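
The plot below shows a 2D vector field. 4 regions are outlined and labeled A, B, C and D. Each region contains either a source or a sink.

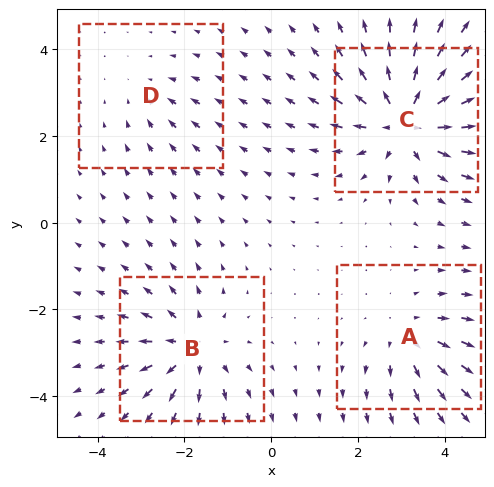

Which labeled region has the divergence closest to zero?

D

Divergence at each region's feature centre — A: about +4, B: about +5, C: about +7, D: about -2. Region D is closest to zero.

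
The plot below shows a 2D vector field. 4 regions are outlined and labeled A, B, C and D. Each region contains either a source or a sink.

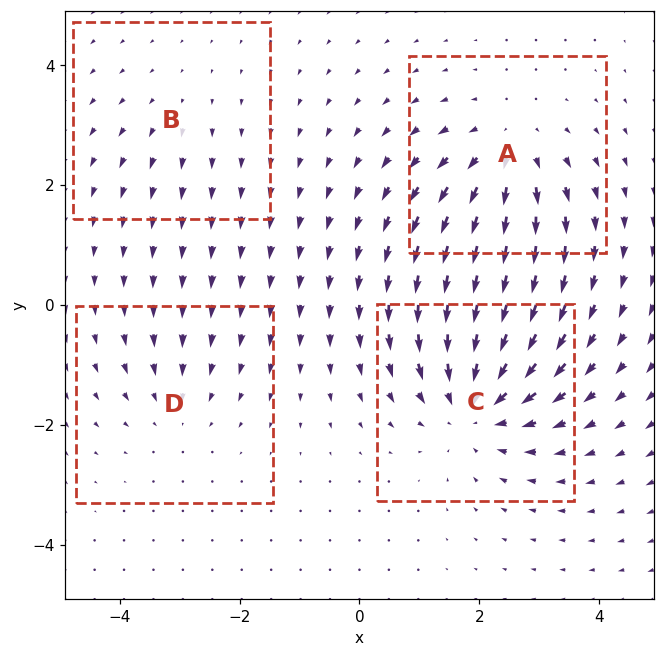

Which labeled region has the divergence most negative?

Divergence at each region's feature centre — A: about +5, B: about +2, C: about -6, D: about -3. Region C is most negative.

C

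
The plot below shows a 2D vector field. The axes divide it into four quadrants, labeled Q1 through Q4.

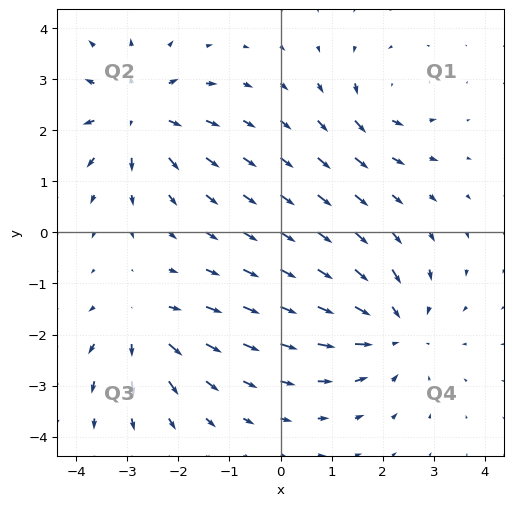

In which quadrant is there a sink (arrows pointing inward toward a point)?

Q4

The sink sits at approximately (2.2, -1.9), which lies in quadrant Q4. The divergence there is about -4, negative as expected for a sink.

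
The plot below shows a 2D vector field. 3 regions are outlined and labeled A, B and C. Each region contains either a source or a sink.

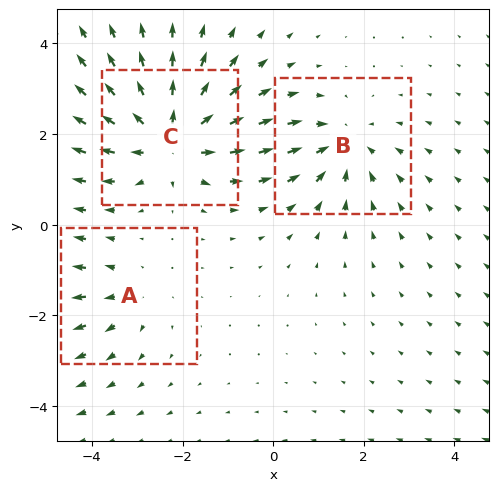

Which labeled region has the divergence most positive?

C

Divergence at each region's feature centre — A: about +2, B: about -3, C: about +5. Region C is most positive.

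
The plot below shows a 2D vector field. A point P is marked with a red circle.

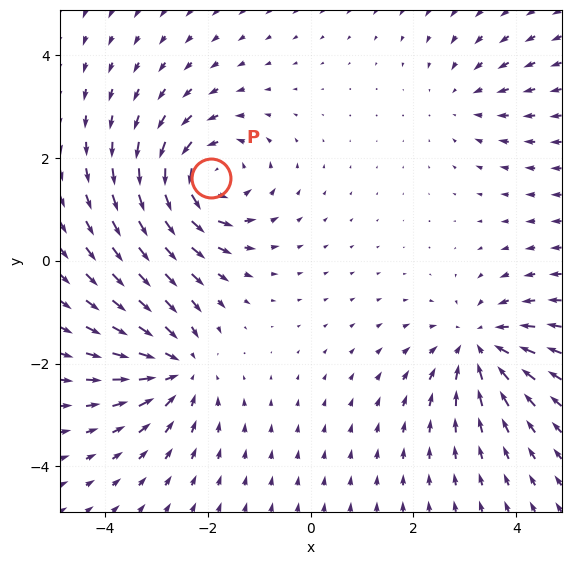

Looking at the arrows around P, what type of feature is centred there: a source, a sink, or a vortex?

vortex

At P (-1.9, 1.6) the arrows circulate counterclockwise. Divergence ≈0, curl about +6 — near-zero divergence with nonzero curl is a vortex.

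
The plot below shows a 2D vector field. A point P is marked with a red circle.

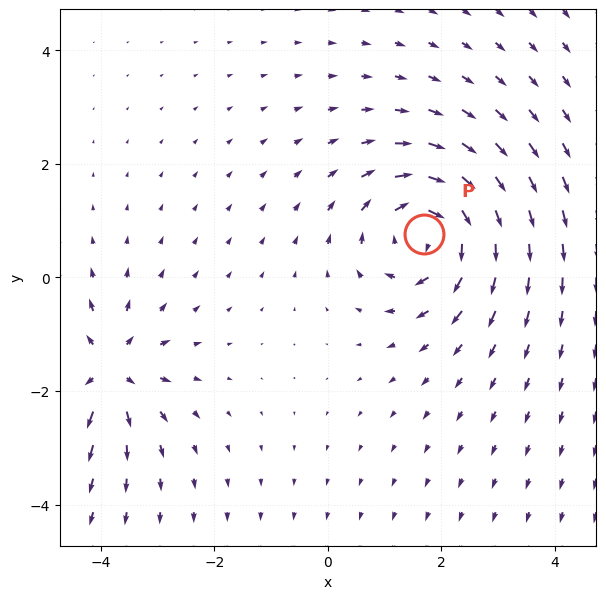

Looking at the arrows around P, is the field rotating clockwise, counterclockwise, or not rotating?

clockwise

Near P at (1.7, 0.8) the arrows circulate clockwise. The curl (z-component) there is about -5; negative curl means clockwise rotation.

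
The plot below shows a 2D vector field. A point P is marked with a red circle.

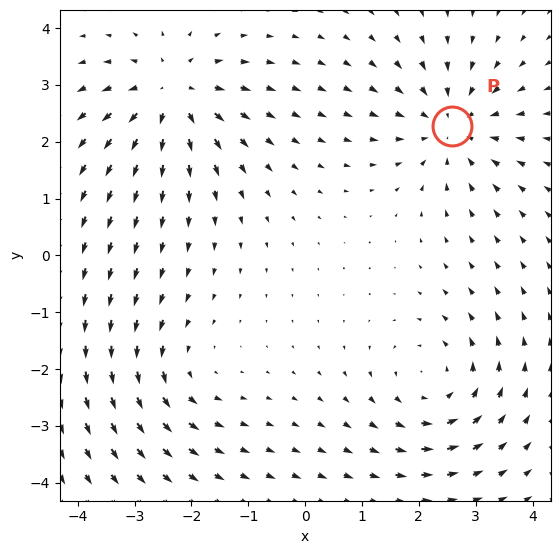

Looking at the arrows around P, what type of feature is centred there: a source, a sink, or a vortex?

At P (2.6, 2.3) the arrows converge inward. Divergence about -5, curl ≈0 — negative divergence with near-zero curl is a sink.

sink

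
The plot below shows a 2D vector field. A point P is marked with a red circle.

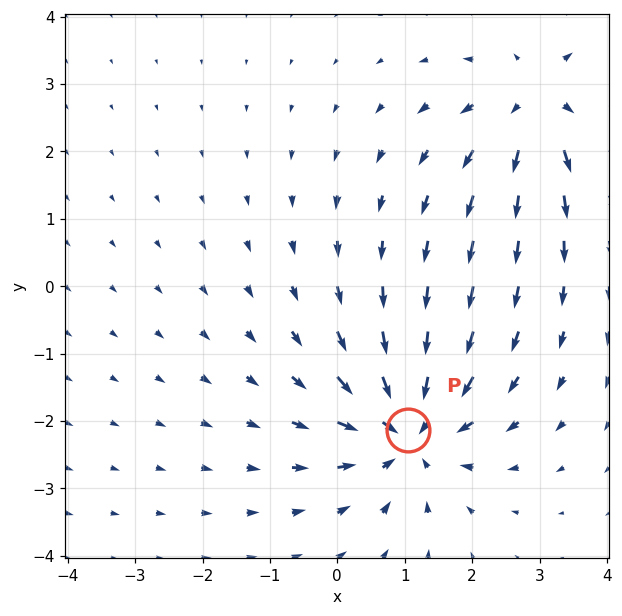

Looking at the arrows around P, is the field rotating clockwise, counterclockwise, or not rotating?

Near P at (1.1, -2.1) the arrows show no circulation. The curl there is ≈0.

not rotating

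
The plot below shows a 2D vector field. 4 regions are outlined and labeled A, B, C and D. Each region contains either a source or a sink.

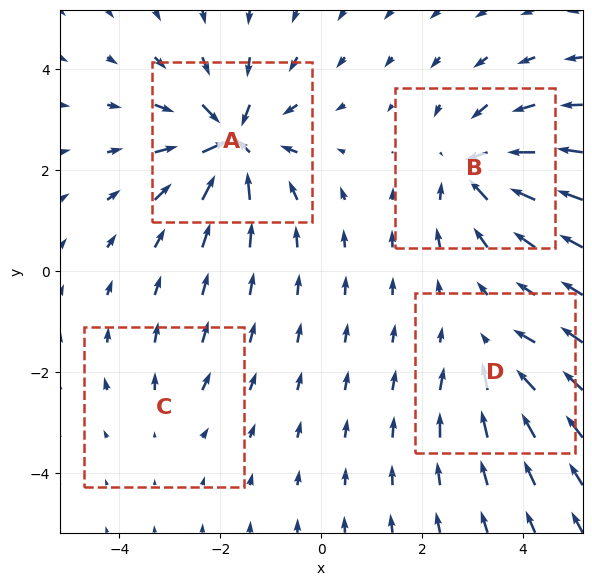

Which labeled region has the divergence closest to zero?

Divergence at each region's feature centre — A: about -9, B: about -6, C: about +2, D: about -4. Region C is closest to zero.

C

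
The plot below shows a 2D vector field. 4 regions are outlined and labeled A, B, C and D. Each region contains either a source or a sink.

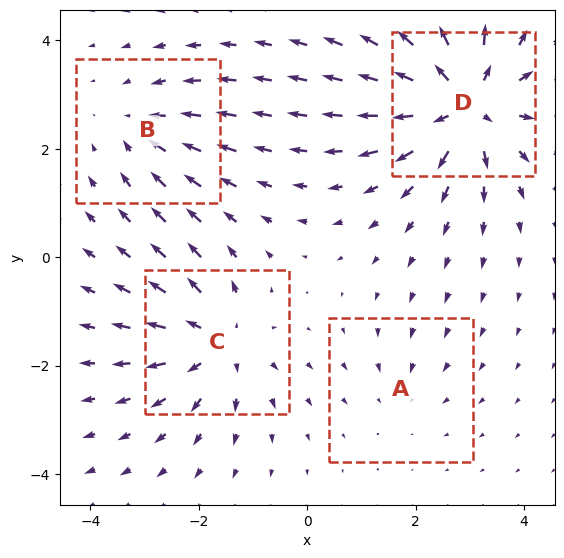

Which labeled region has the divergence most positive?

Divergence at each region's feature centre — A: about -2, B: about -3, C: about +5, D: about +7. Region D is most positive.

D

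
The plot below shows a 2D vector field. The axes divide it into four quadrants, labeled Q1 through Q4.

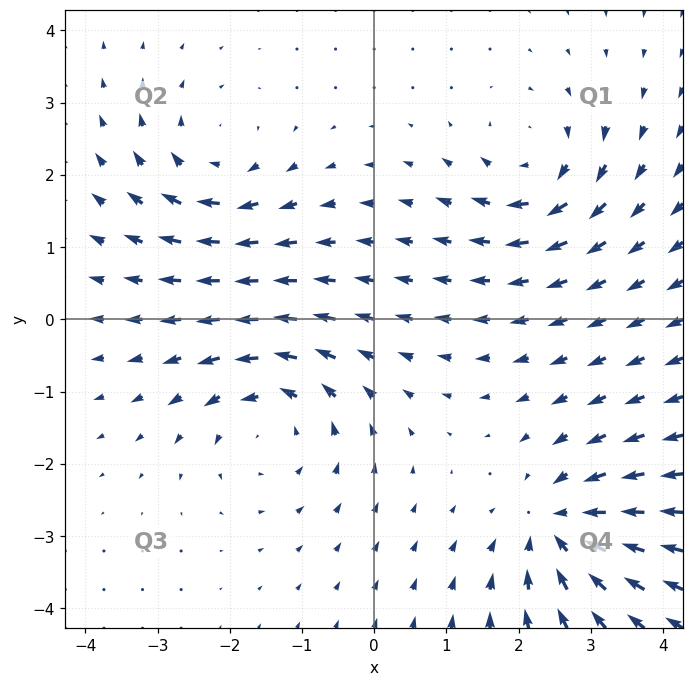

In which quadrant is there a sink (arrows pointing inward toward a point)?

Q4

The sink sits at approximately (2.6, -2.9), which lies in quadrant Q4. The divergence there is about -5, negative as expected for a sink.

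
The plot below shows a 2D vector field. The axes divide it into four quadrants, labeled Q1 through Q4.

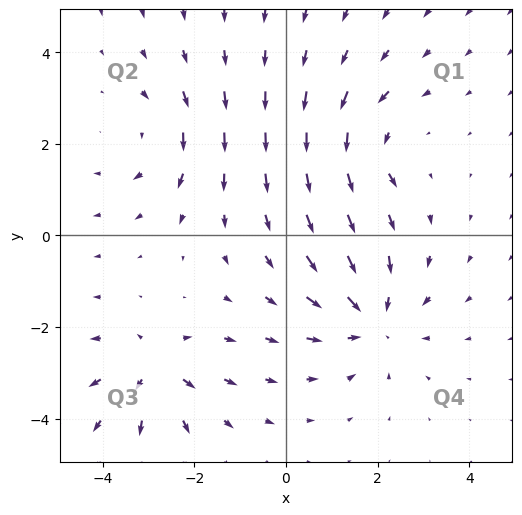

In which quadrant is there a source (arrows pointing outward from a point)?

Q3

The source sits at approximately (-2.9, -2.9), which lies in quadrant Q3. The divergence there is about +4, positive as expected for a source.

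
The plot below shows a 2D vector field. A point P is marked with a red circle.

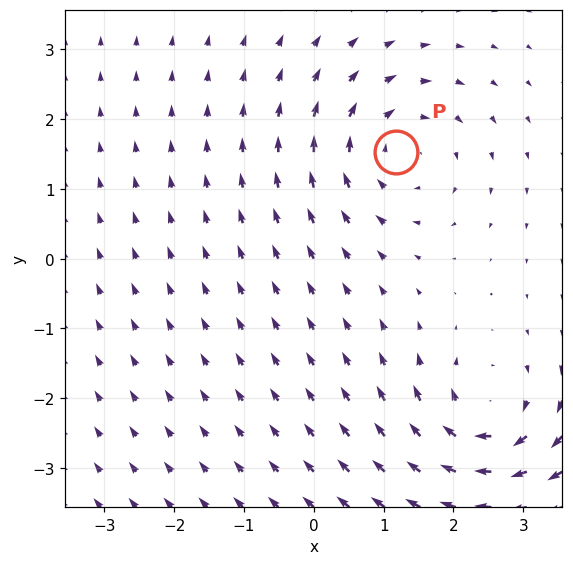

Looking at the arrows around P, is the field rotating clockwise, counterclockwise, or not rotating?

Near P at (1.2, 1.5) the arrows circulate clockwise. The curl (z-component) there is about -5; negative curl means clockwise rotation.

clockwise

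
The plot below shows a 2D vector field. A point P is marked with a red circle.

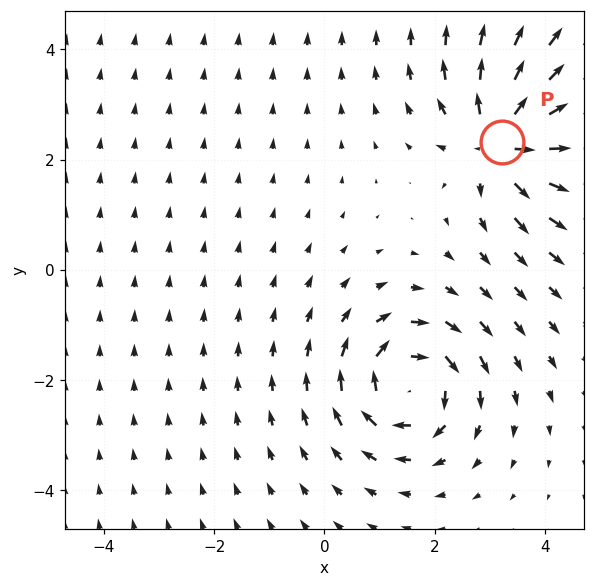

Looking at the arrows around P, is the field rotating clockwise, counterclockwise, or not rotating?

Near P at (3.2, 2.3) the arrows show no circulation. The curl there is ≈0.

not rotating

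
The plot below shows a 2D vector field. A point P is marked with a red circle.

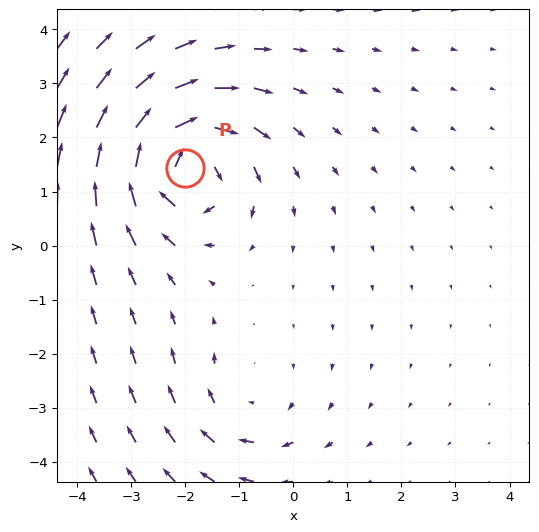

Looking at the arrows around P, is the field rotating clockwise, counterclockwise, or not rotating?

clockwise

Near P at (-2.0, 1.4) the arrows circulate clockwise. The curl (z-component) there is about -6; negative curl means clockwise rotation.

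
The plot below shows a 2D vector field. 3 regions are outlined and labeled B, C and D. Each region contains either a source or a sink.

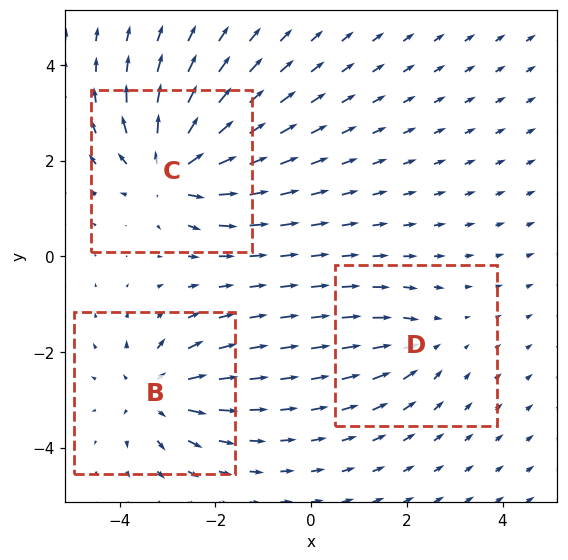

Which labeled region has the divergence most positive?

Divergence at each region's feature centre — B: about +4, C: about +6, D: about -3. Region C is most positive.

C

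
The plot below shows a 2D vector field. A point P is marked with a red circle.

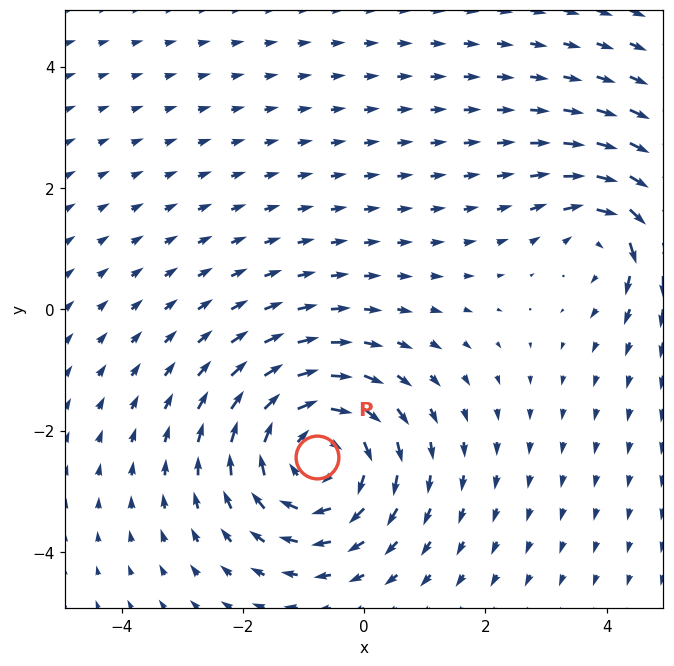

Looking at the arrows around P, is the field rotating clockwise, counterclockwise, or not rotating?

Near P at (-0.8, -2.4) the arrows circulate clockwise. The curl (z-component) there is about -4; negative curl means clockwise rotation.

clockwise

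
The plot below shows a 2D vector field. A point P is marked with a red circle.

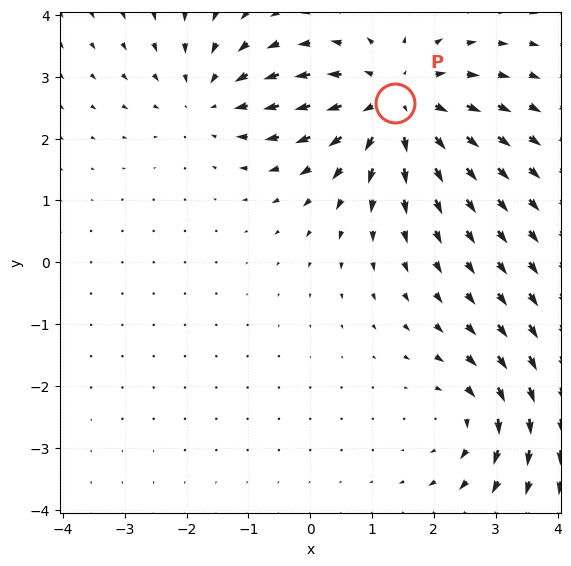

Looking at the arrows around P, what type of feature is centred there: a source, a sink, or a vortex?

source

At P (1.4, 2.6) the arrows spread outward. Divergence about +4, curl ≈0 — positive divergence with near-zero curl is a source.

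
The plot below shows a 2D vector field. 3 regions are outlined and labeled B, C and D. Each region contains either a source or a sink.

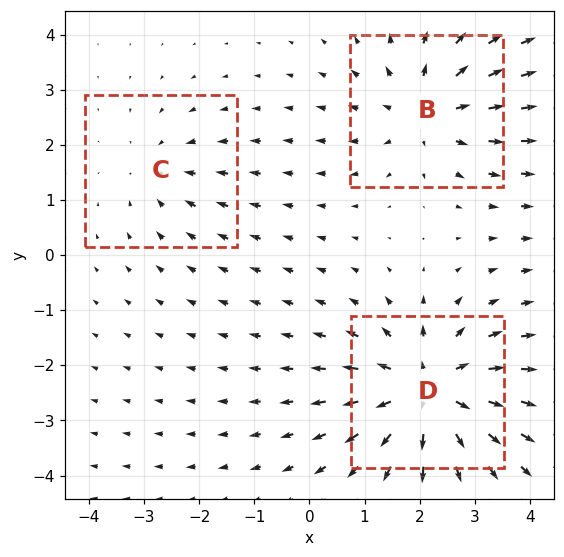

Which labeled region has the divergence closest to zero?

Divergence at each region's feature centre — B: about +3, C: about -2, D: about +4. Region C is closest to zero.

C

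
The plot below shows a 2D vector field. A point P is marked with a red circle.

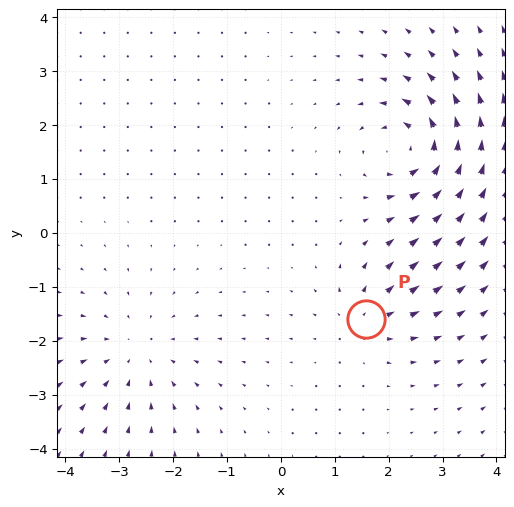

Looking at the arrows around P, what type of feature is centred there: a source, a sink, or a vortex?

At P (1.6, -1.6) the arrows spread outward. Divergence about +3, curl ≈0 — positive divergence with near-zero curl is a source.

source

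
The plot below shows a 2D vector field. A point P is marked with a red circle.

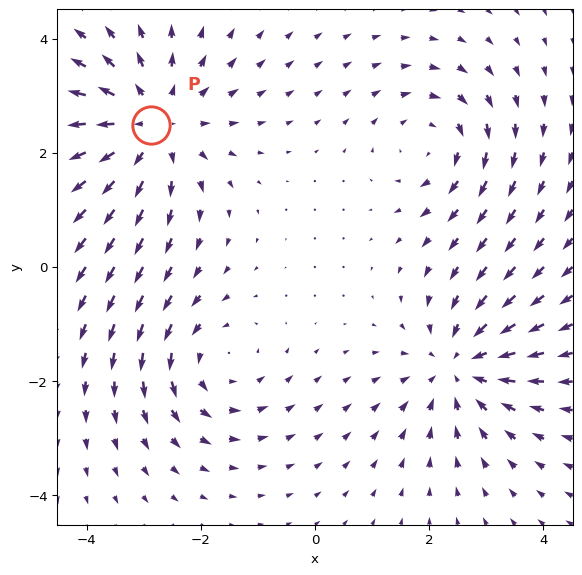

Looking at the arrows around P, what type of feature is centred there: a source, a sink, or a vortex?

source

At P (-2.9, 2.5) the arrows spread outward. Divergence about +4, curl ≈0 — positive divergence with near-zero curl is a source.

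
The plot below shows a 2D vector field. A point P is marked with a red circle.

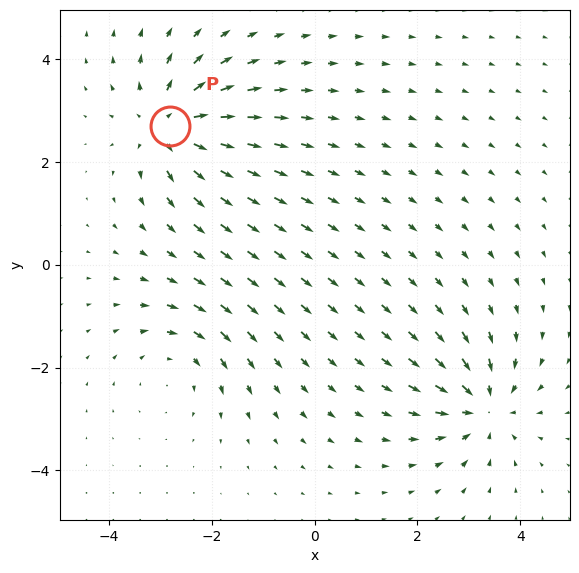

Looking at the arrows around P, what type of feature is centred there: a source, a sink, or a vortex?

At P (-2.8, 2.7) the arrows spread outward. Divergence about +5, curl ≈0 — positive divergence with near-zero curl is a source.

source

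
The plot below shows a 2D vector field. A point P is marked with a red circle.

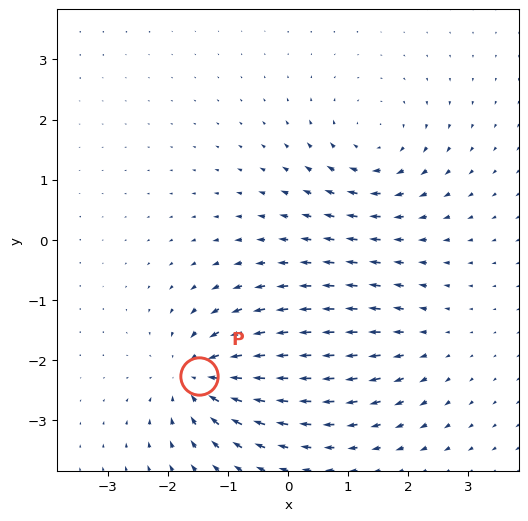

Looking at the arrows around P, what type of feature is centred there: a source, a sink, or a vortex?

At P (-1.5, -2.3) the arrows converge inward. Divergence about -6, curl ≈0 — negative divergence with near-zero curl is a sink.

sink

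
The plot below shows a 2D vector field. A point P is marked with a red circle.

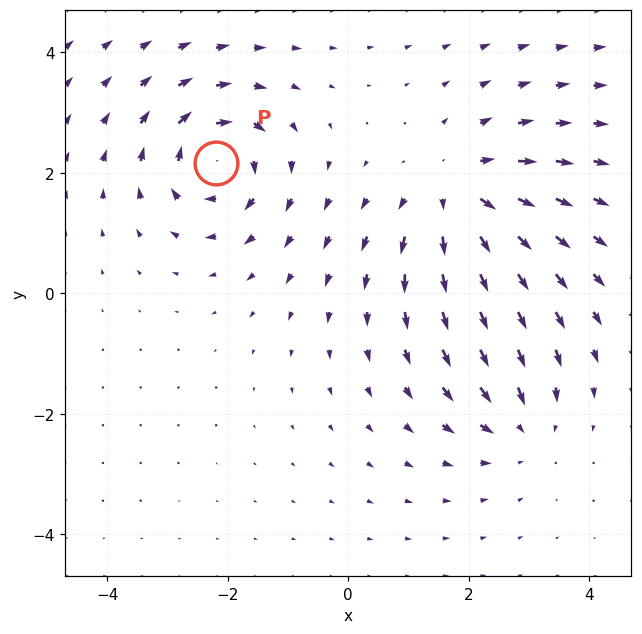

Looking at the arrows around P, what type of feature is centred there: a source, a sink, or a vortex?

At P (-2.2, 2.2) the arrows circulate clockwise. Divergence ≈0, curl about -5 — near-zero divergence with nonzero curl is a vortex.

vortex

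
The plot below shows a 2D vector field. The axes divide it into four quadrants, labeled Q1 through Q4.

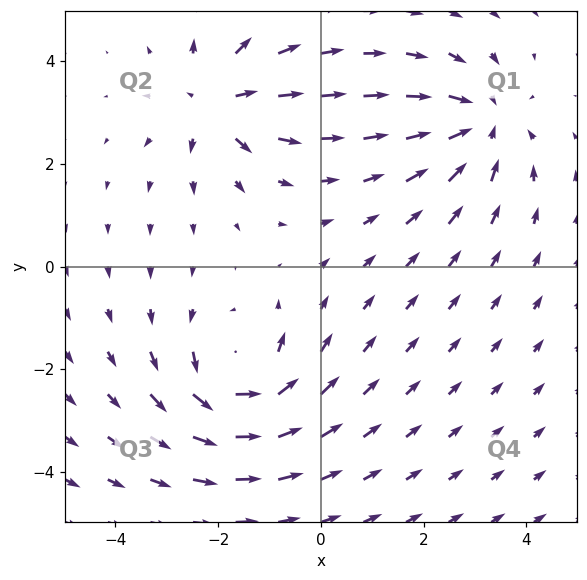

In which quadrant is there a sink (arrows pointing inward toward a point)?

Q1

The sink sits at approximately (3.1, 2.8), which lies in quadrant Q1. The divergence there is about -4, negative as expected for a sink.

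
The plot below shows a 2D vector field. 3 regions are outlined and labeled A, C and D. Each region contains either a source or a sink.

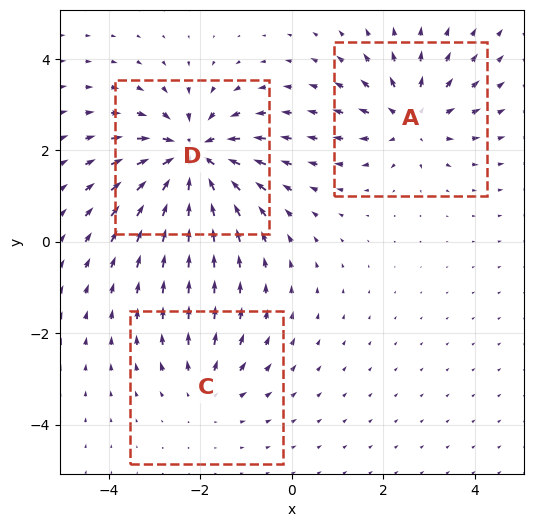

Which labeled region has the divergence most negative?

Divergence at each region's feature centre — A: about +4, C: about +2, D: about -6. Region D is most negative.

D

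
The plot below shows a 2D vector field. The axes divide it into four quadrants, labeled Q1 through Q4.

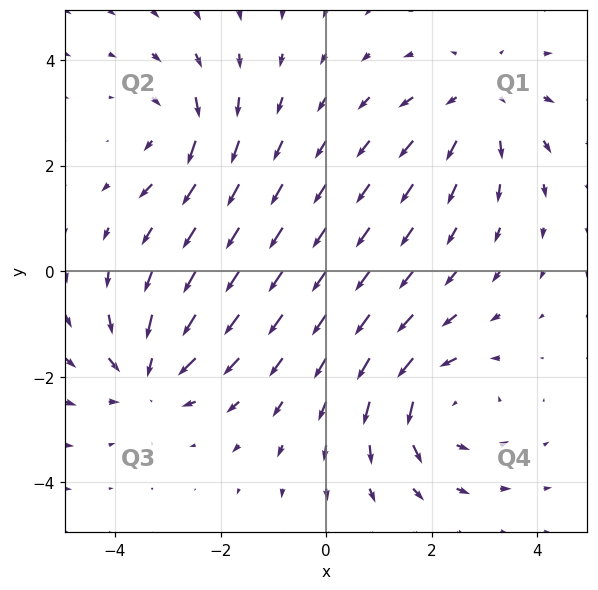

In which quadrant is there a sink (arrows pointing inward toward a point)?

The sink sits at approximately (-3.4, -1.9), which lies in quadrant Q3. The divergence there is about -4, negative as expected for a sink.

Q3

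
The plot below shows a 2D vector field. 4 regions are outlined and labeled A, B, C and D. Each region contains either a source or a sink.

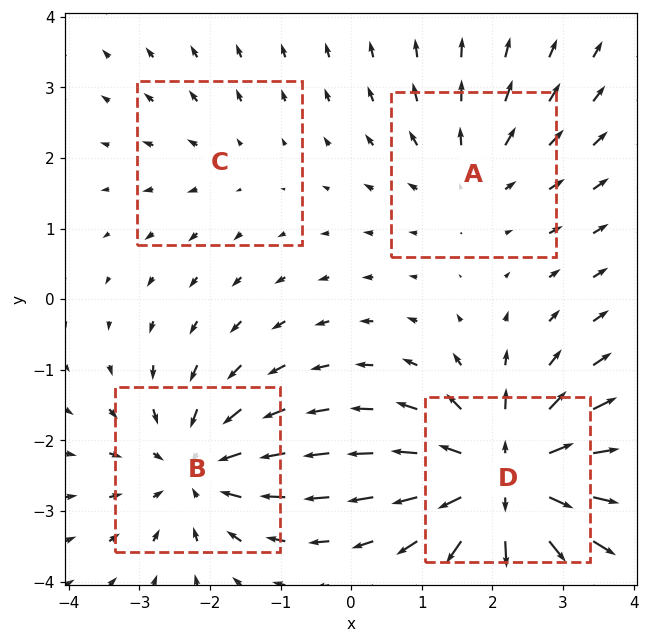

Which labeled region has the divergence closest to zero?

C

Divergence at each region's feature centre — A: about +3, B: about -5, C: about +2, D: about +7. Region C is closest to zero.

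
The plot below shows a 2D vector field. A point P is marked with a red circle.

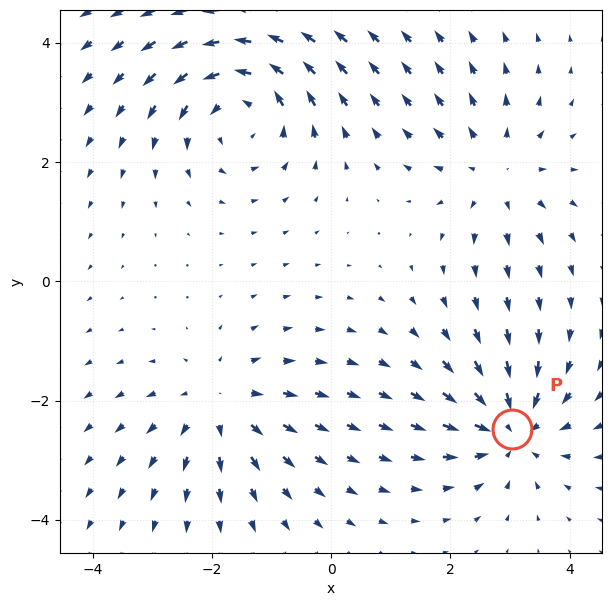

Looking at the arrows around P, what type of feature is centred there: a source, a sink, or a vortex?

At P (3.0, -2.5) the arrows converge inward. Divergence about -5, curl ≈0 — negative divergence with near-zero curl is a sink.

sink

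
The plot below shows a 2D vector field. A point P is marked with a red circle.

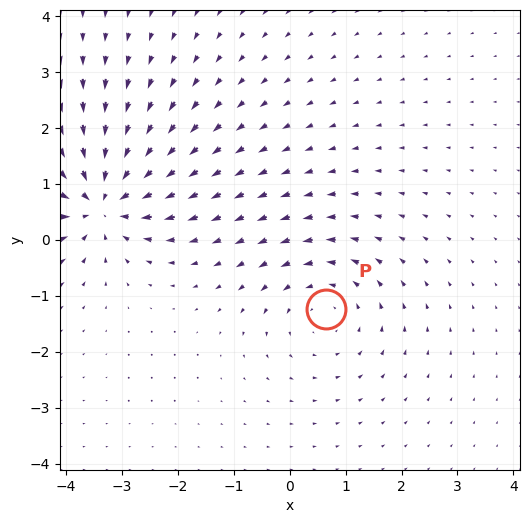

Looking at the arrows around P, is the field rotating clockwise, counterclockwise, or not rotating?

counterclockwise

Near P at (0.7, -1.2) the arrows circulate counterclockwise. The curl (z-component) there is about +3; positive curl means counterclockwise rotation.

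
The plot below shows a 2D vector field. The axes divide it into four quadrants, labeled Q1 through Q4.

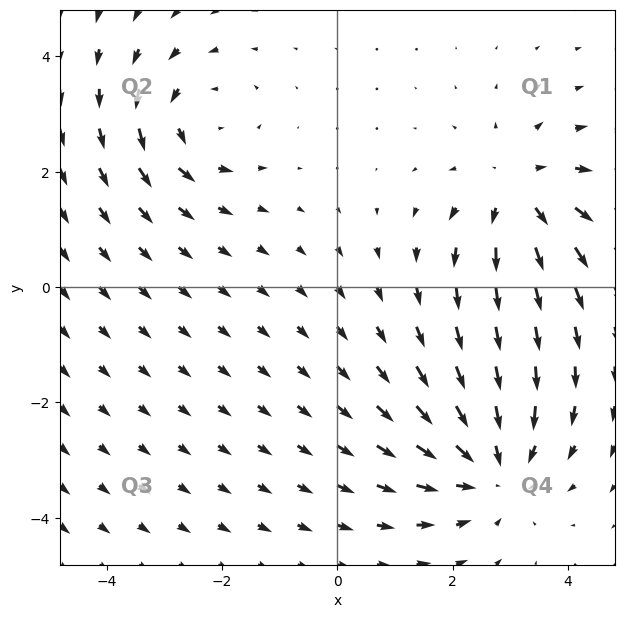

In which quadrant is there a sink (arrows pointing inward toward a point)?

Q4

The sink sits at approximately (2.7, -3.1), which lies in quadrant Q4. The divergence there is about -4, negative as expected for a sink.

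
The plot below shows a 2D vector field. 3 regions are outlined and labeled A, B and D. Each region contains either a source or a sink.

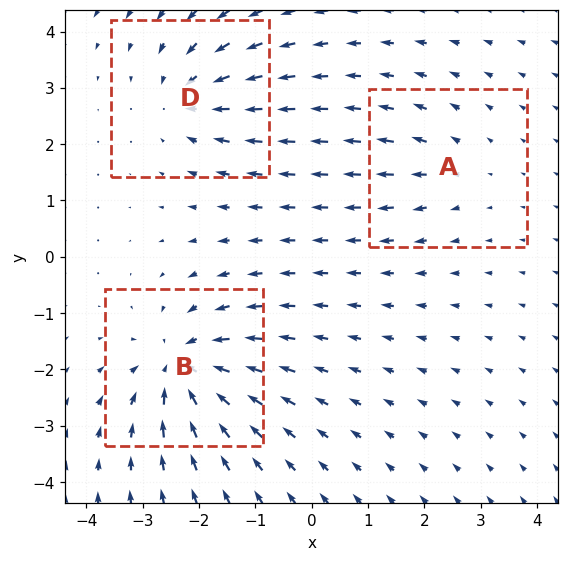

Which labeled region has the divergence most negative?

Divergence at each region's feature centre — A: about +2, B: about -6, D: about -4. Region B is most negative.

B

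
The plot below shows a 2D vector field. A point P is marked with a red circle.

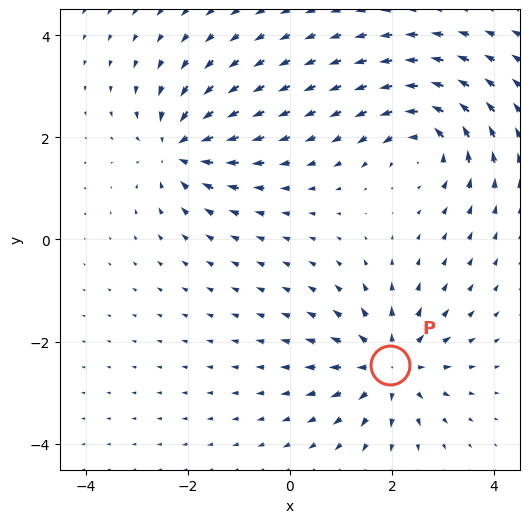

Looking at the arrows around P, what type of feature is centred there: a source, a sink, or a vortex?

At P (2.0, -2.5) the arrows spread outward. Divergence about +6, curl ≈0 — positive divergence with near-zero curl is a source.

source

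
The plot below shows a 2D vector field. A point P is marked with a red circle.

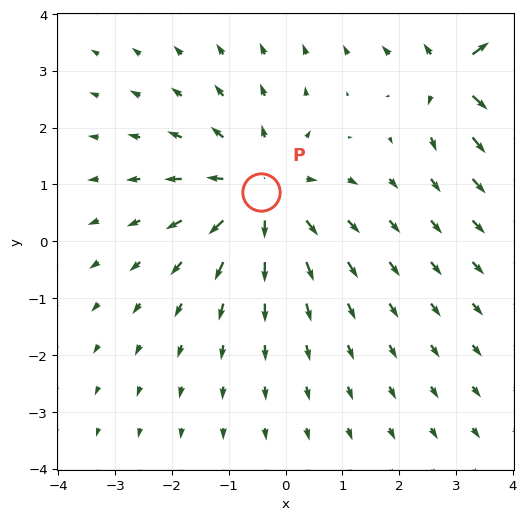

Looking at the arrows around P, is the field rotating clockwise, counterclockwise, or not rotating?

Near P at (-0.4, 0.9) the arrows show no circulation. The curl there is ≈0.

not rotating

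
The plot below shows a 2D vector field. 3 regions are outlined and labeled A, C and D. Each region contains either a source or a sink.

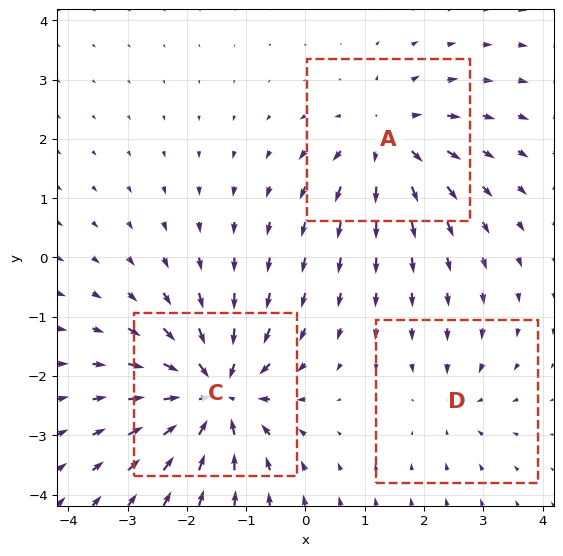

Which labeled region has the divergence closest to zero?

D

Divergence at each region's feature centre — A: about +4, C: about -6, D: about -2. Region D is closest to zero.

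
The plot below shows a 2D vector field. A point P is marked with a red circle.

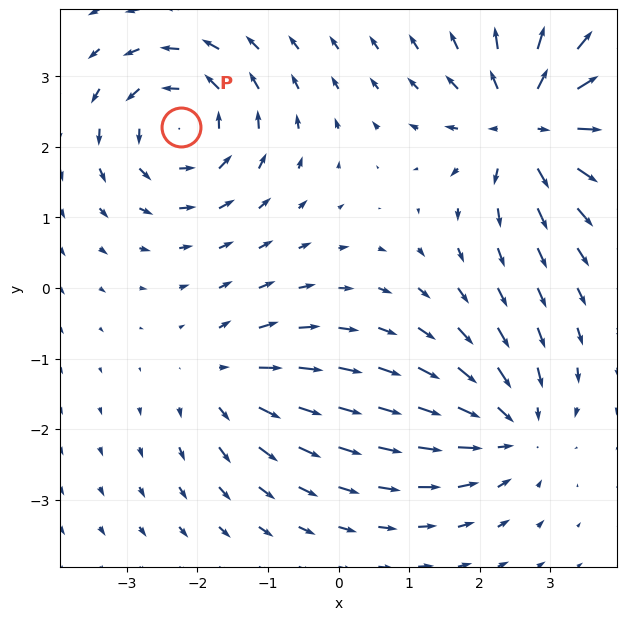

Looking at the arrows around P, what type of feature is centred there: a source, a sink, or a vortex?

vortex

At P (-2.2, 2.3) the arrows circulate counterclockwise. Divergence ≈0, curl about +6 — near-zero divergence with nonzero curl is a vortex.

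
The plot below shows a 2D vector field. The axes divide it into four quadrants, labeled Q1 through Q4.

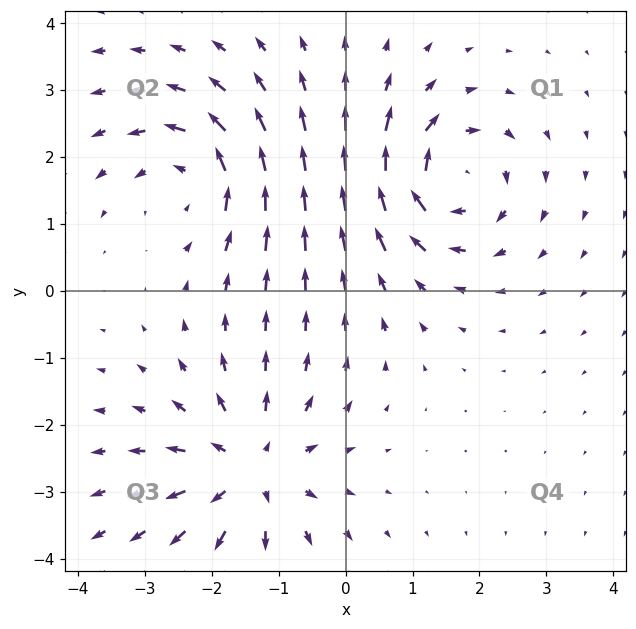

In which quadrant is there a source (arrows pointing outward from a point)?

The source sits at approximately (-1.4, -2.6), which lies in quadrant Q3. The divergence there is about +3, positive as expected for a source.

Q3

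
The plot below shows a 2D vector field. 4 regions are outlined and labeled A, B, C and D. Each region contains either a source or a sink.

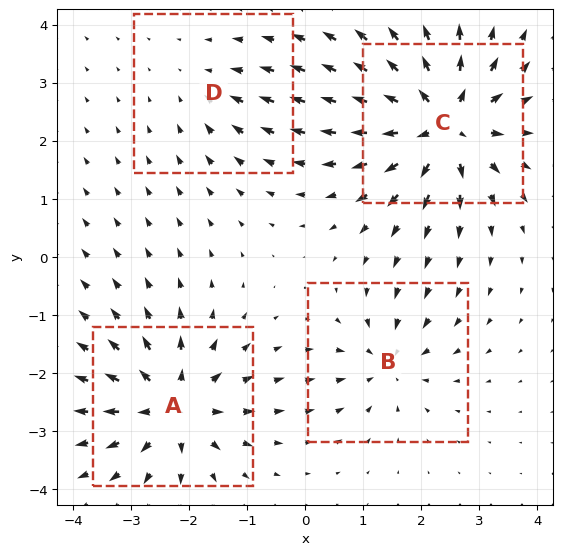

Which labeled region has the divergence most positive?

C

Divergence at each region's feature centre — A: about +6, B: about -4, C: about +8, D: about -3. Region C is most positive.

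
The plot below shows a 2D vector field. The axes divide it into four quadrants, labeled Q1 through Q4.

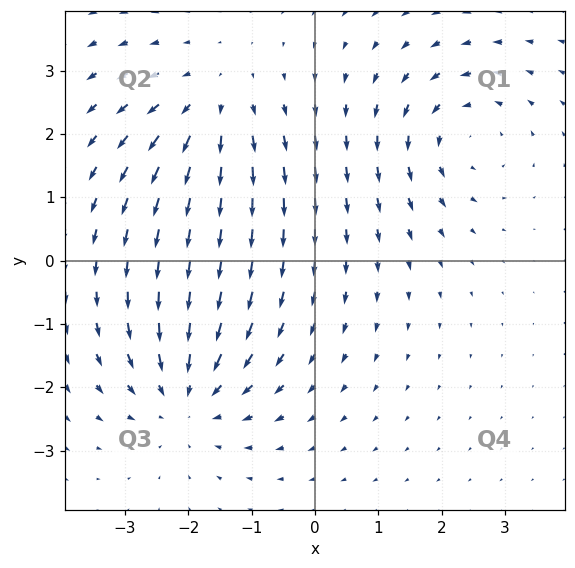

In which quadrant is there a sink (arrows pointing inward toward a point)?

Q3

The sink sits at approximately (-2.0, -2.1), which lies in quadrant Q3. The divergence there is about -4, negative as expected for a sink.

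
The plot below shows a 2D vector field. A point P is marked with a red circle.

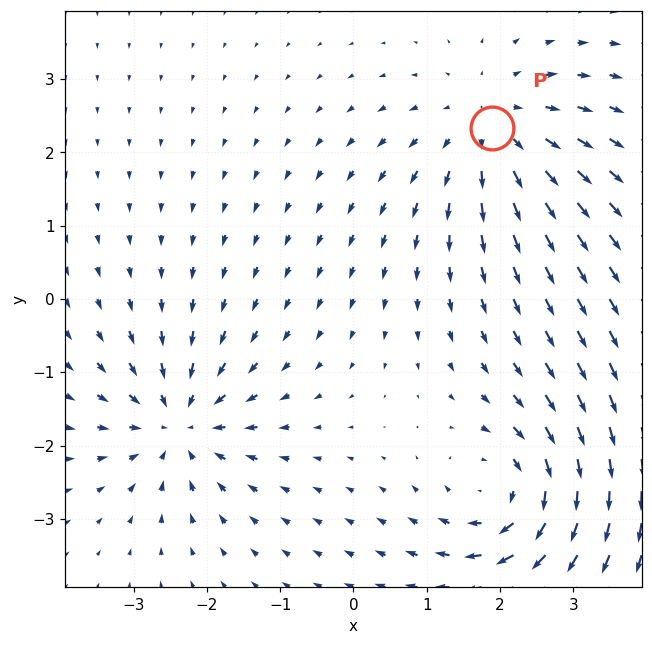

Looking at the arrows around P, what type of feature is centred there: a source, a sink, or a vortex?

At P (1.9, 2.3) the arrows spread outward. Divergence about +3, curl ≈0 — positive divergence with near-zero curl is a source.

source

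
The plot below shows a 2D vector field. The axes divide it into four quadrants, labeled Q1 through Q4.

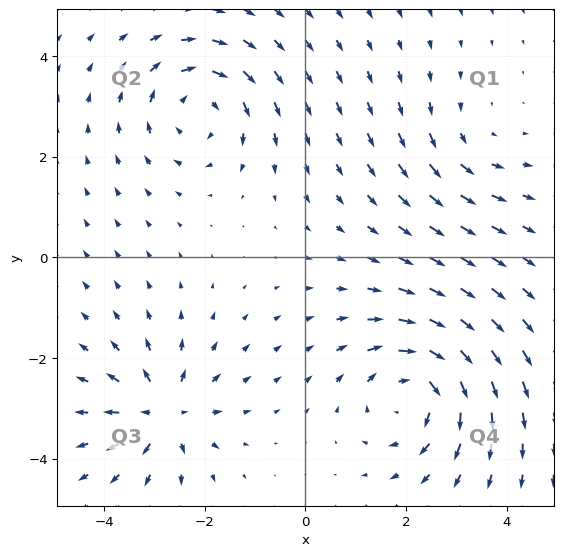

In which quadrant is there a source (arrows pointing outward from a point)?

The source sits at approximately (-2.8, -3.1), which lies in quadrant Q3. The divergence there is about +5, positive as expected for a source.

Q3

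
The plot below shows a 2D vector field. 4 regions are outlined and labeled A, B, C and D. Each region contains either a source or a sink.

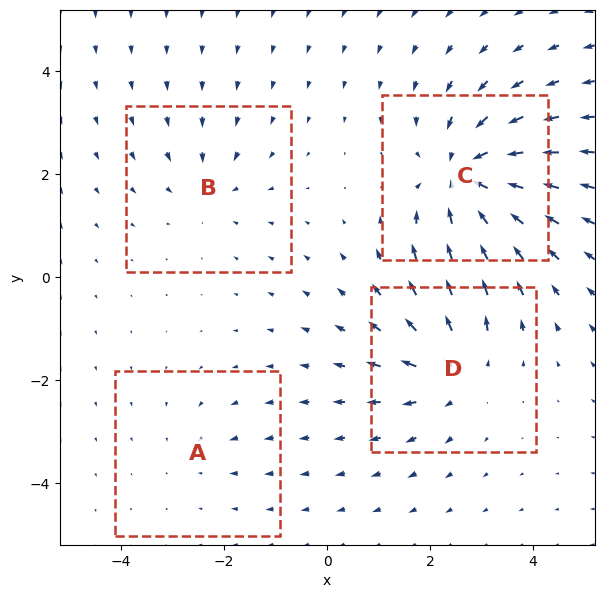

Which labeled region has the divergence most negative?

Divergence at each region's feature centre — A: about -2, B: about -3, C: about -6, D: about +5. Region C is most negative.

C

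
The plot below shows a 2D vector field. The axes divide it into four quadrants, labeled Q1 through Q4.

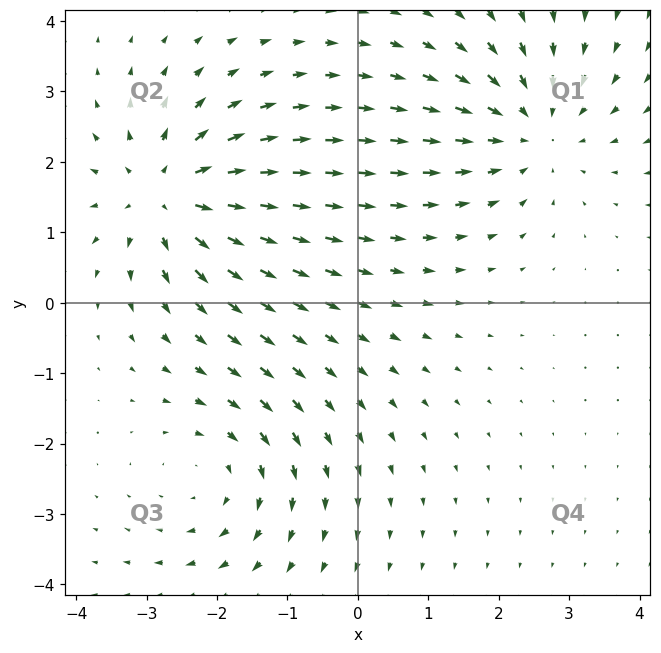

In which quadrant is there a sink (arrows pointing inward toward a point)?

Q1

The sink sits at approximately (2.5, 2.5), which lies in quadrant Q1. The divergence there is about -3, negative as expected for a sink.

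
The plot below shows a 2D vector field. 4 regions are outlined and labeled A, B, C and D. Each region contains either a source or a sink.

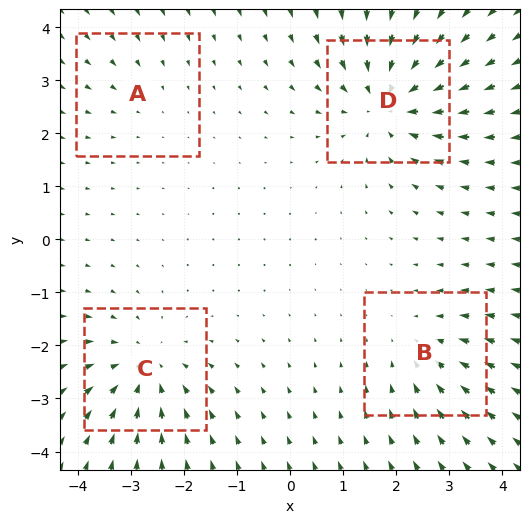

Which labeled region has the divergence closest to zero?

A

Divergence at each region's feature centre — A: about -2, B: about -3, C: about -5, D: about -6. Region A is closest to zero.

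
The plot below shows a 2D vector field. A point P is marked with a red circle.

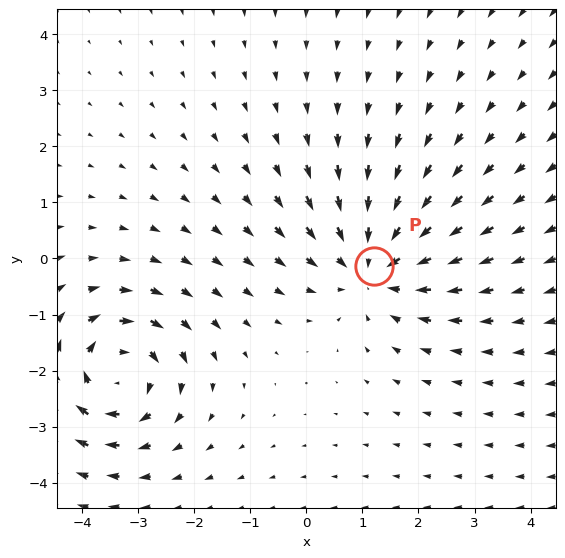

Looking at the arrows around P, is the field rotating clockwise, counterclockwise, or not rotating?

Near P at (1.2, -0.1) the arrows show no circulation. The curl there is ≈0.

not rotating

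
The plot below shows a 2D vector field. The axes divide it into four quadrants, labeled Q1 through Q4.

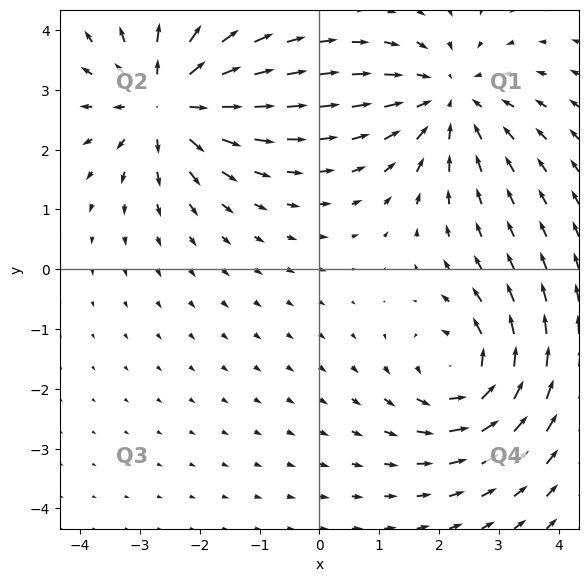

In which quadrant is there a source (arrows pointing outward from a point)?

The source sits at approximately (-2.6, 2.8), which lies in quadrant Q2. The divergence there is about +3, positive as expected for a source.

Q2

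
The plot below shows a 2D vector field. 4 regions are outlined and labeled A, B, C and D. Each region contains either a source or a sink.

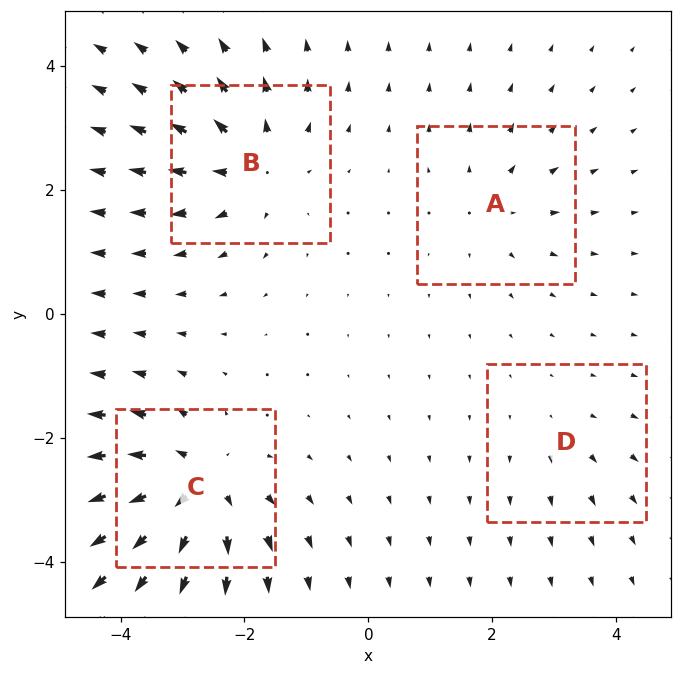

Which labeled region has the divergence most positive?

Divergence at each region's feature centre — A: about +3, B: about +5, C: about +7, D: about +2. Region C is most positive.

C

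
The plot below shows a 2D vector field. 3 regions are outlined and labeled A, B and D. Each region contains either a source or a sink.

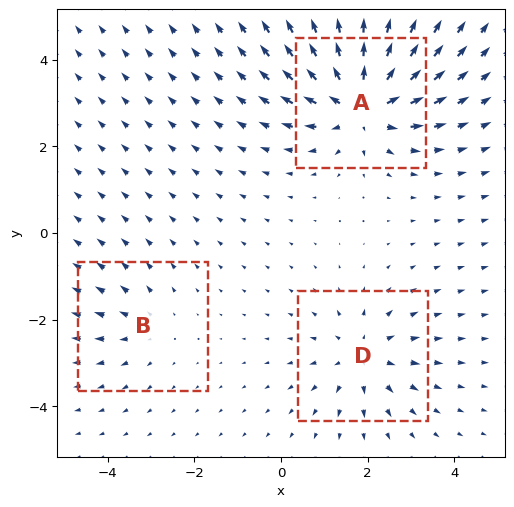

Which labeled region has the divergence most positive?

Divergence at each region's feature centre — A: about +5, B: about +2, D: about +3. Region A is most positive.

A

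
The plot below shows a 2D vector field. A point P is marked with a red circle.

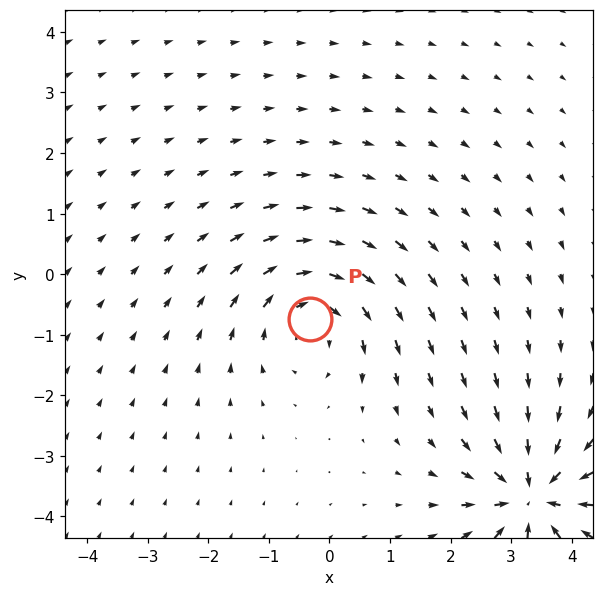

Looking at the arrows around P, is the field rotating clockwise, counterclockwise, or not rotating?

Near P at (-0.3, -0.7) the arrows circulate clockwise. The curl (z-component) there is about -3; negative curl means clockwise rotation.

clockwise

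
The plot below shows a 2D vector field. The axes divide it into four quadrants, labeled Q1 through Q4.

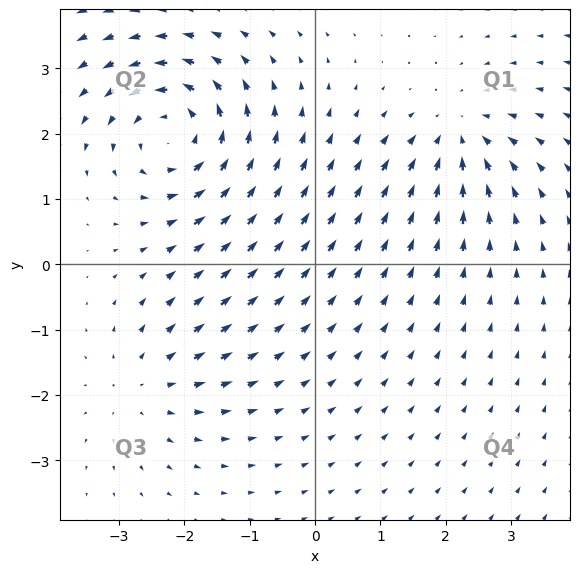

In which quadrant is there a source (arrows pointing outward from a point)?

The source sits at approximately (-2.6, -1.9), which lies in quadrant Q3. The divergence there is about +3, positive as expected for a source.

Q3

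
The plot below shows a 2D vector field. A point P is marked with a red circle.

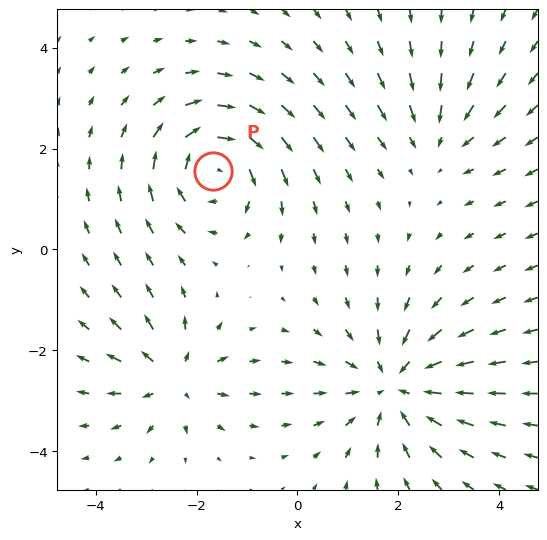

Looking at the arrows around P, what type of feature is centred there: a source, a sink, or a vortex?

vortex

At P (-1.7, 1.5) the arrows circulate clockwise. Divergence ≈0, curl about -5 — near-zero divergence with nonzero curl is a vortex.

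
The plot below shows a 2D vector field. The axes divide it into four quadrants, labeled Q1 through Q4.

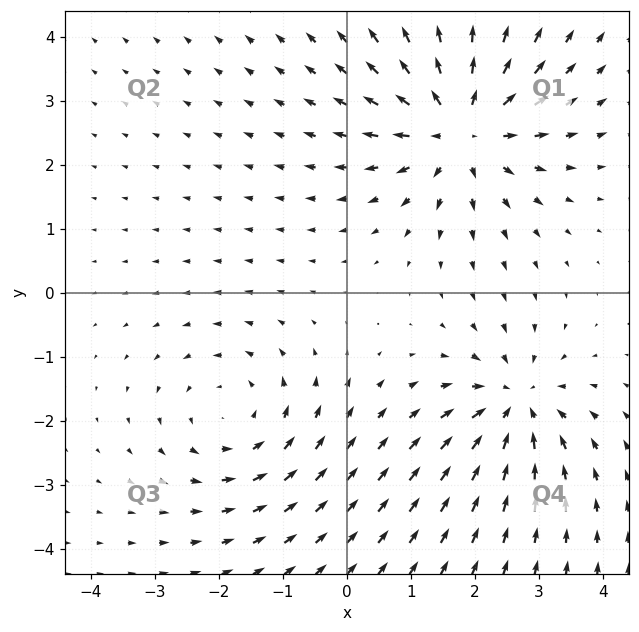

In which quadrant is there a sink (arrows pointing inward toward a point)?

The sink sits at approximately (2.6, -1.8), which lies in quadrant Q4. The divergence there is about -4, negative as expected for a sink.

Q4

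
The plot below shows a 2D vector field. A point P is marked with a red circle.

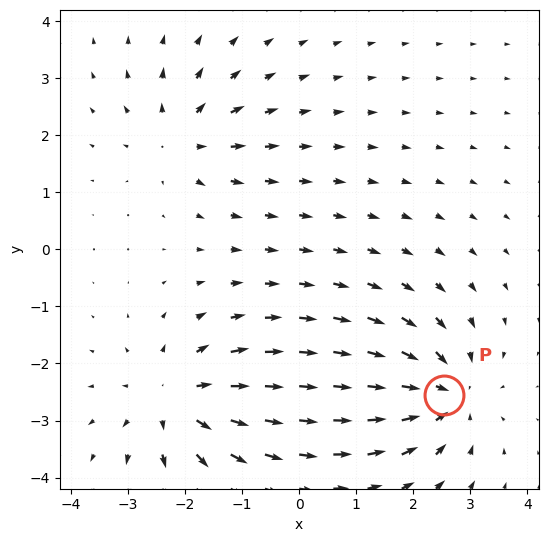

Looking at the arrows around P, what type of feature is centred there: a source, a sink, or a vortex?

At P (2.5, -2.5) the arrows converge inward. Divergence about -5, curl ≈0 — negative divergence with near-zero curl is a sink.

sink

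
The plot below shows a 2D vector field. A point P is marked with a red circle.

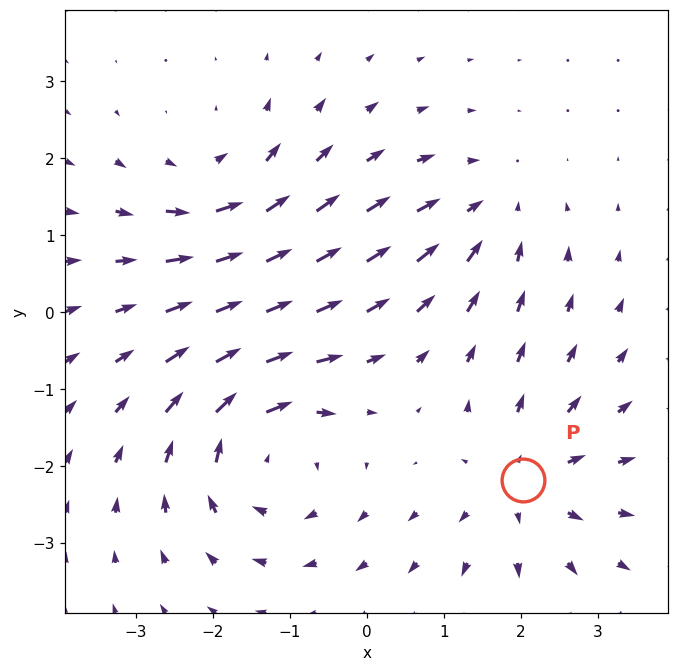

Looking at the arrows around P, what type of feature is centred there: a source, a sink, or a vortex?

At P (2.0, -2.2) the arrows spread outward. Divergence about +4, curl ≈0 — positive divergence with near-zero curl is a source.

source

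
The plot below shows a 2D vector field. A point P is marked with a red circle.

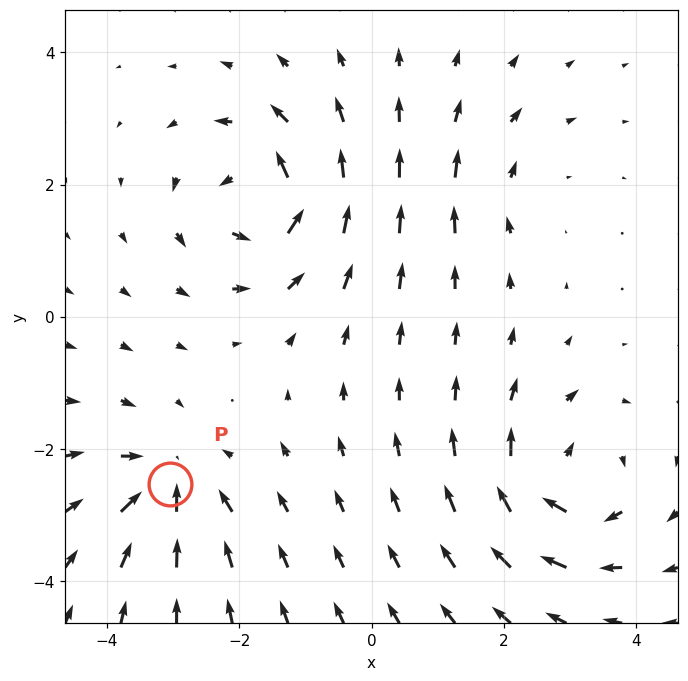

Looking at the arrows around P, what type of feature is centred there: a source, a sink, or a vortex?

sink

At P (-3.0, -2.5) the arrows converge inward. Divergence about -5, curl ≈0 — negative divergence with near-zero curl is a sink.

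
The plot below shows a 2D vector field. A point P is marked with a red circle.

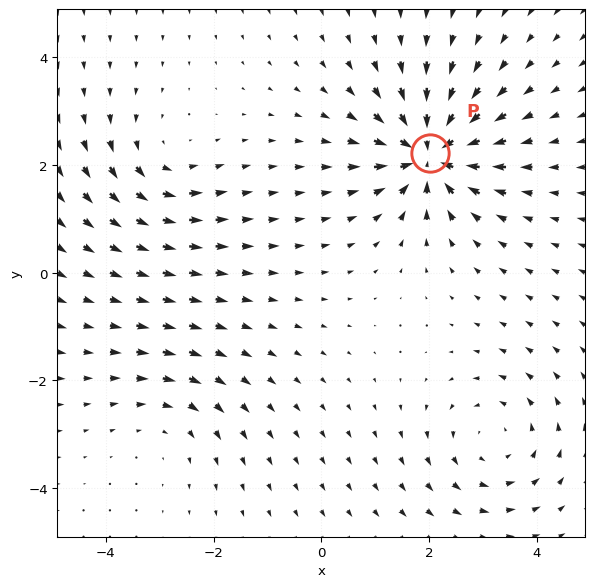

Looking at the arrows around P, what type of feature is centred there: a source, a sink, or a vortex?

At P (2.0, 2.2) the arrows converge inward. Divergence about -7, curl ≈0 — negative divergence with near-zero curl is a sink.

sink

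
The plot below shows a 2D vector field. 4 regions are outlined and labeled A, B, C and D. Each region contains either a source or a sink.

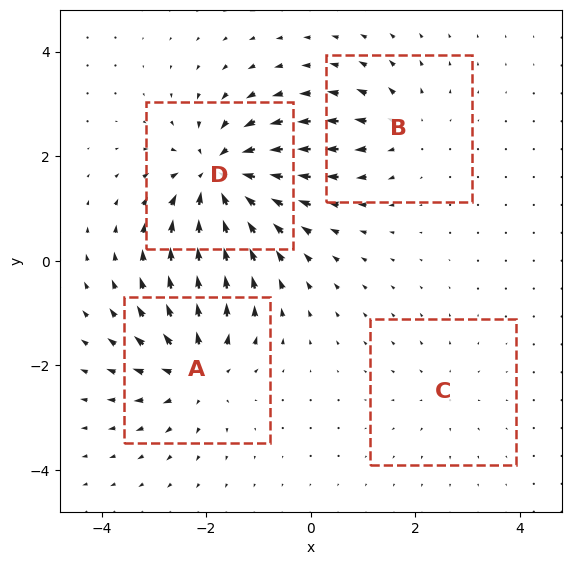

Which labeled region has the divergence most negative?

D

Divergence at each region's feature centre — A: about +6, B: about +4, C: about +2, D: about -8. Region D is most negative.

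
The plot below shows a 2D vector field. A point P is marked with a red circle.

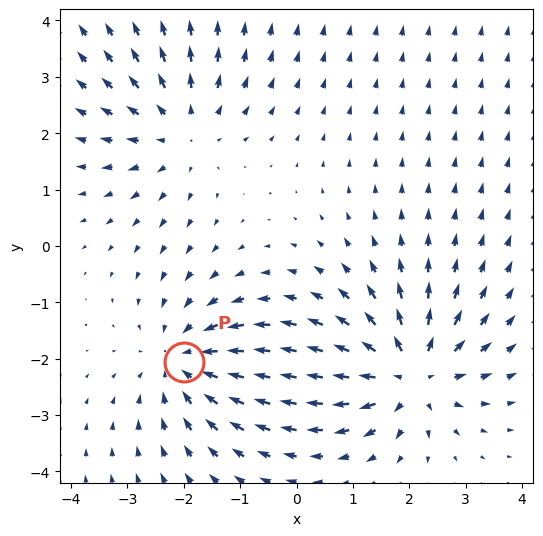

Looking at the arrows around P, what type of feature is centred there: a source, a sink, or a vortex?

sink

At P (-2.0, -2.1) the arrows converge inward. Divergence about -4, curl ≈0 — negative divergence with near-zero curl is a sink.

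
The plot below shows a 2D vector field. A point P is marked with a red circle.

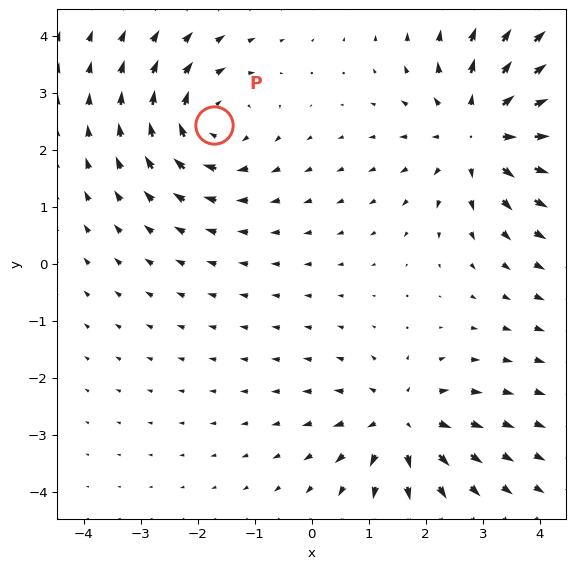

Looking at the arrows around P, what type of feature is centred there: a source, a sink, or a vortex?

vortex

At P (-1.7, 2.4) the arrows circulate clockwise. Divergence ≈0, curl about -3 — near-zero divergence with nonzero curl is a vortex.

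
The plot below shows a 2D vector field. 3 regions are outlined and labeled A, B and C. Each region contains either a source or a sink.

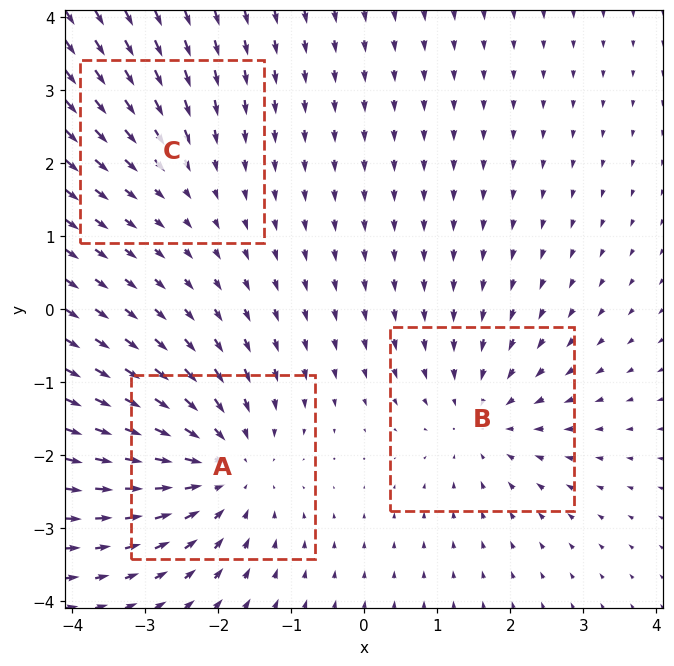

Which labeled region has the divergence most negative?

Divergence at each region's feature centre — A: about -4, B: about -3, C: about -2. Region A is most negative.

A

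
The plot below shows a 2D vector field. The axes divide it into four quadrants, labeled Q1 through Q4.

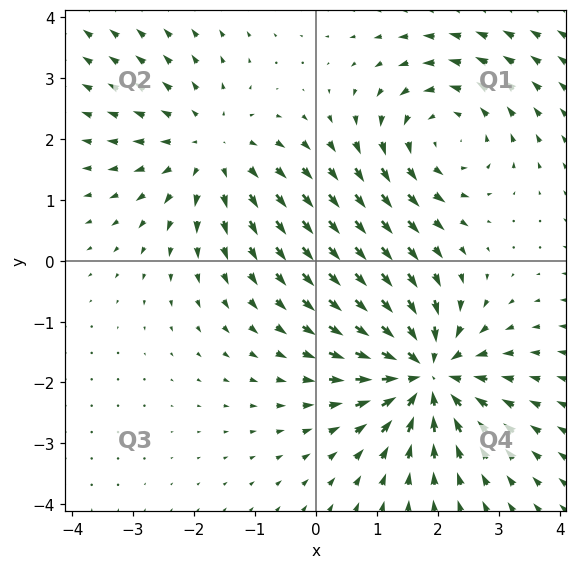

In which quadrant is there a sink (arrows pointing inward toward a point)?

The sink sits at approximately (1.8, -1.9), which lies in quadrant Q4. The divergence there is about -5, negative as expected for a sink.

Q4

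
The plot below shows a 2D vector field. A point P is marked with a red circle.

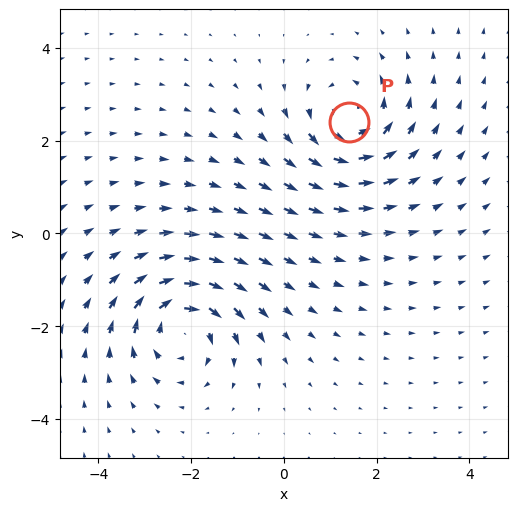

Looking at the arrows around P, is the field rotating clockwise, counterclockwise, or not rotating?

counterclockwise

Near P at (1.4, 2.4) the arrows circulate counterclockwise. The curl (z-component) there is about +5; positive curl means counterclockwise rotation.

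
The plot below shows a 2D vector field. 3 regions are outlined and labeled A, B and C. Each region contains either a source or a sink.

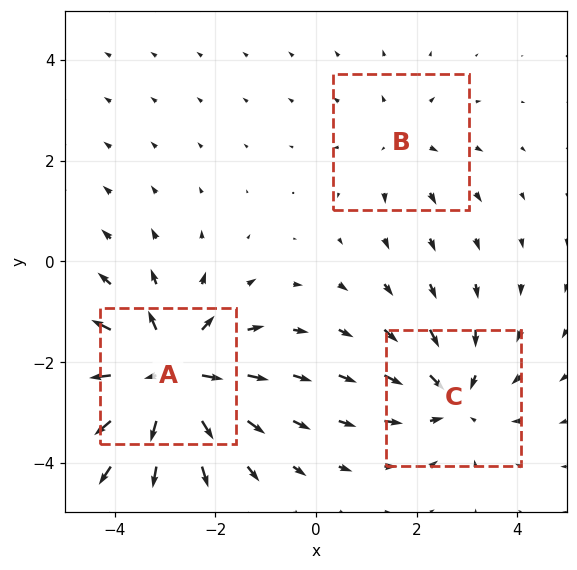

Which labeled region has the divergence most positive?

A

Divergence at each region's feature centre — A: about +5, B: about +2, C: about -3. Region A is most positive.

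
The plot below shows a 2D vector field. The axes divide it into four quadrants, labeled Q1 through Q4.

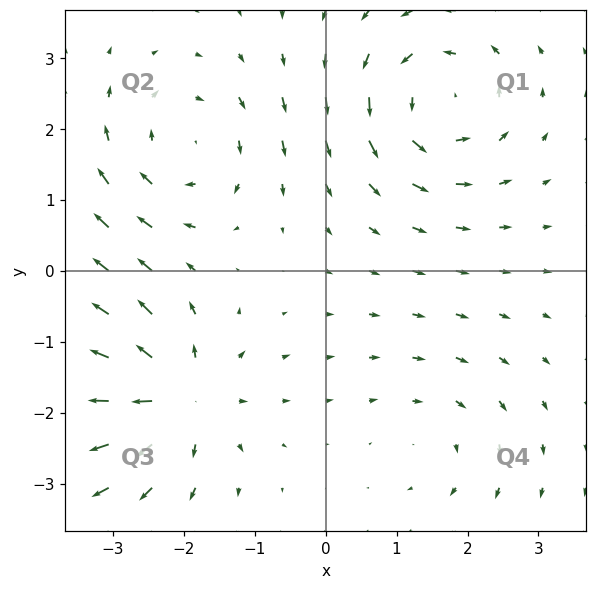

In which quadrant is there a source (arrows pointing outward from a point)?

The source sits at approximately (-2.1, -1.8), which lies in quadrant Q3. The divergence there is about +6, positive as expected for a source.

Q3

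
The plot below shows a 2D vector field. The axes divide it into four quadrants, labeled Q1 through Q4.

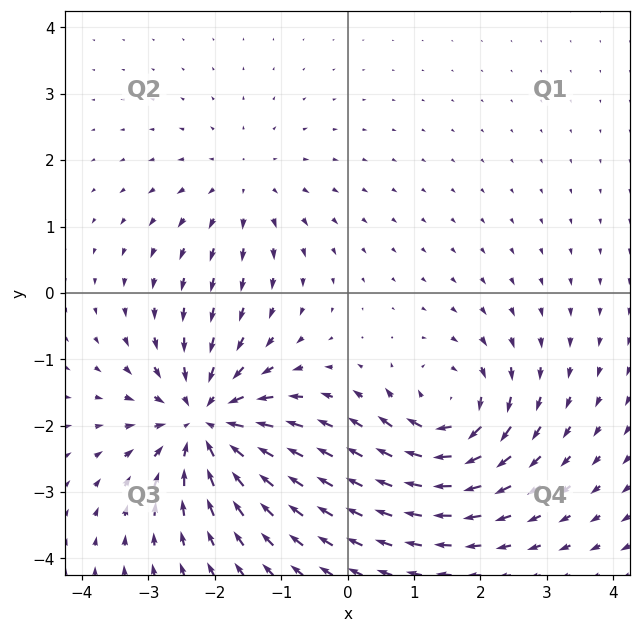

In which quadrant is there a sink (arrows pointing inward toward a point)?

Q3

The sink sits at approximately (-2.1, -1.9), which lies in quadrant Q3. The divergence there is about -6, negative as expected for a sink.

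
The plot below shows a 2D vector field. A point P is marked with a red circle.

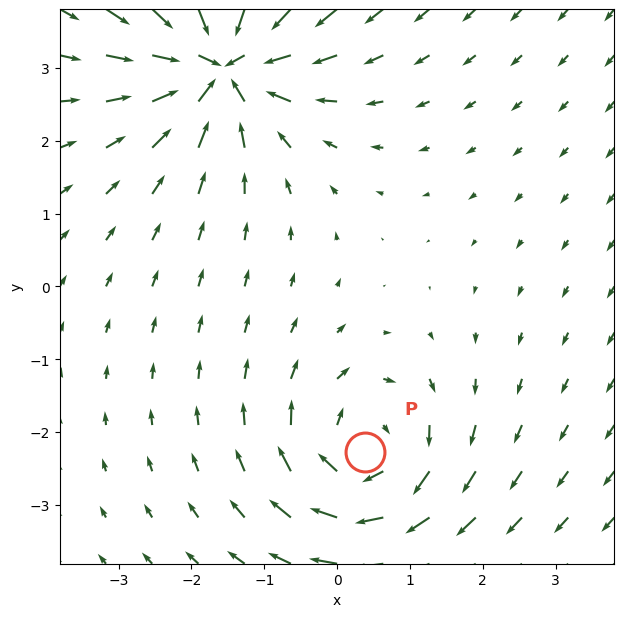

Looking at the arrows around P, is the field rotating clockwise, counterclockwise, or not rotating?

Near P at (0.4, -2.3) the arrows circulate clockwise. The curl (z-component) there is about -4; negative curl means clockwise rotation.

clockwise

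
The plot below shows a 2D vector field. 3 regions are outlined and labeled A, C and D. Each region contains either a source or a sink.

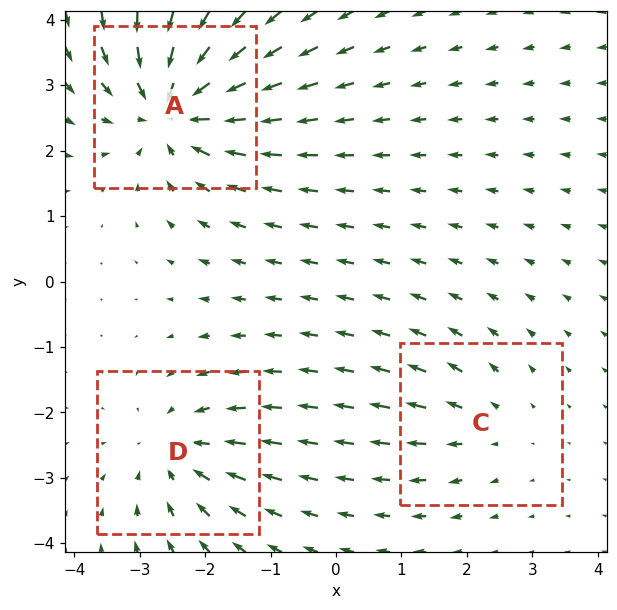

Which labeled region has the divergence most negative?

A

Divergence at each region's feature centre — A: about -5, C: about +2, D: about -3. Region A is most negative.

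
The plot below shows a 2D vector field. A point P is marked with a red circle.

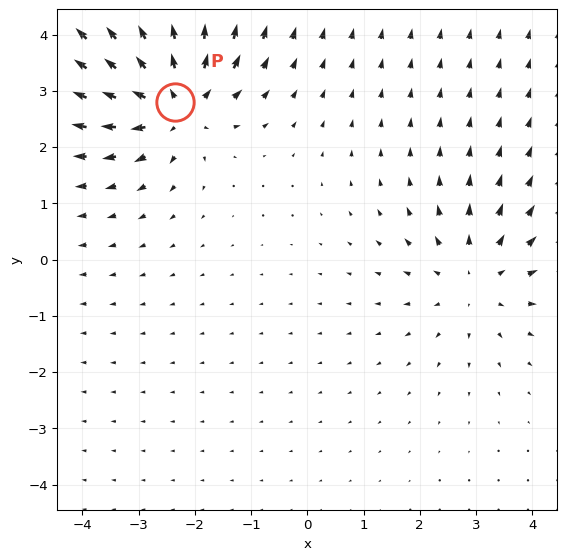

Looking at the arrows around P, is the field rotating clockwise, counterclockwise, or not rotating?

not rotating

Near P at (-2.3, 2.8) the arrows show no circulation. The curl there is ≈0.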